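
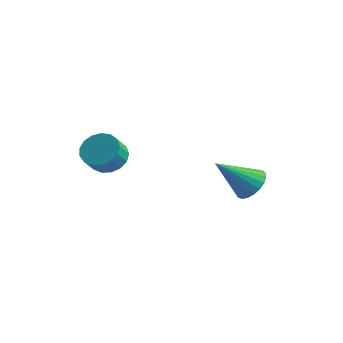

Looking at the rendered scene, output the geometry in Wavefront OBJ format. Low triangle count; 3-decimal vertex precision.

v 0.245 -3.562 2.575
v 1.064 -3.849 2.299
v 1.093 -4.525 3.089
v 0.275 -4.238 3.365
v 1.154 -3.524 2.574
v 1.184 -4.199 3.364
v 1.037 -3.207 2.849
v 1.067 -3.882 3.639
v 0.738 -2.972 3.061
v 0.768 -3.647 3.851
v 0.326 -2.872 3.162
v 0.356 -3.547 3.952
v -0.104 -2.93 3.129
v -0.074 -3.606 3.919
v -0.454 -3.133 2.968
v -0.425 -3.809 3.758
v -0.644 -3.435 2.718
v -0.615 -4.11 3.508
v -0.631 -3.765 2.434
v -0.601 -4.441 3.224
v -0.416 -4.049 2.183
v -0.387 -4.725 2.973
v -0.05 -4.222 2.022
v -0.021 -4.897 2.812
v 0.383 -4.243 1.987
v 0.413 -4.919 2.778
v 0.785 -4.109 2.087
v 0.815 -4.784 2.878
v 4.15 1.421 -0.238
v 4.582 1.868 0.427
v 3.03 0.279 1.258
v 4.279 2.088 0.368
v 3.955 2.192 0.204
v 3.664 2.163 -0.036
v 3.457 2.006 -0.311
v 3.37 1.747 -0.573
v 3.418 1.432 -0.778
v 3.592 1.116 -0.889
v 3.864 0.852 -0.887
v 4.184 0.686 -0.773
v 4.499 0.647 -0.567
v 4.753 0.743 -0.304
v 4.904 0.955 -0.029
v 4.924 1.248 0.21
v 4.81 1.571 0.371
f 2 1 5
f 2 5 3
f 3 5 6
f 3 6 4
f 5 1 7
f 5 7 6
f 6 7 8
f 6 8 4
f 7 1 9
f 7 9 8
f 8 9 10
f 8 10 4
f 9 1 11
f 9 11 10
f 10 11 12
f 10 12 4
f 11 1 13
f 11 13 12
f 12 13 14
f 12 14 4
f 13 1 15
f 13 15 14
f 14 15 16
f 14 16 4
f 15 1 17
f 15 17 16
f 16 17 18
f 16 18 4
f 17 1 19
f 17 19 18
f 18 19 20
f 18 20 4
f 19 1 21
f 19 21 20
f 20 21 22
f 20 22 4
f 21 1 23
f 21 23 22
f 22 23 24
f 22 24 4
f 23 1 25
f 23 25 24
f 24 25 26
f 24 26 4
f 25 1 27
f 25 27 26
f 26 27 28
f 26 28 4
f 27 1 2
f 27 2 28
f 28 2 3
f 28 3 4
f 30 29 32
f 30 32 31
f 32 29 33
f 32 33 31
f 33 29 34
f 33 34 31
f 34 29 35
f 34 35 31
f 35 29 36
f 35 36 31
f 36 29 37
f 36 37 31
f 37 29 38
f 37 38 31
f 38 29 39
f 38 39 31
f 39 29 40
f 39 40 31
f 40 29 41
f 40 41 31
f 41 29 42
f 41 42 31
f 42 29 43
f 42 43 31
f 43 29 44
f 43 44 31
f 44 29 45
f 44 45 31
f 45 29 30
f 45 30 31



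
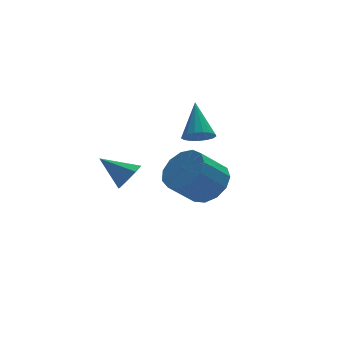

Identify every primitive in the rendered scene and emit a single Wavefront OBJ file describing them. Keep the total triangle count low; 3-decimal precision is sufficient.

v 2.008 0.703 2.098
v 2.486 1.032 1.688
v 2.312 1.937 3.442
v 2.193 1.187 1.612
v 1.858 1.231 1.647
v 1.557 1.154 1.786
v 1.36 0.974 1.996
v 1.311 0.731 2.229
v 1.422 0.483 2.432
v 1.667 0.284 2.559
v 1.991 0.182 2.58
v 2.318 0.199 2.491
v 2.574 0.331 2.311
v 2.701 0.549 2.083
v 2.669 0.802 1.858
v 1.164 -2.623 1.223
v 1.746 -2.123 1.925
v 0.618 -2.317 2.999
v 0.036 -2.817 2.297
v 1.422 -1.714 1.658
v 0.293 -1.908 2.732
v 1.016 -1.594 1.253
v -0.113 -1.788 2.327
v 0.657 -1.8 0.839
v -0.472 -1.995 1.913
v 0.459 -2.268 0.546
v -0.67 -2.463 1.62
v 0.485 -2.848 0.468
v -0.643 -3.043 1.542
v 0.727 -3.357 0.63
v -0.402 -3.551 1.704
v 1.108 -3.633 0.981
v -0.021 -3.827 2.055
v 1.506 -3.587 1.408
v 0.378 -3.782 2.482
v 1.796 -3.236 1.776
v 0.668 -3.431 2.85
v 1.886 -2.69 1.969
v 0.757 -2.884 3.043
v -0.482 1.961 -0.383
v -0.023 1.875 0.229
v -1.518 2.739 0.503
v 0.092 2.37 -0.071
v -0.13 2.625 -0.554
v -0.558 2.491 -0.937
v -0.941 2.047 -0.995
v -1.055 1.553 -0.695
v -0.833 1.298 -0.213
v -0.406 1.431 0.17
f 2 1 4
f 2 4 3
f 4 1 5
f 4 5 3
f 5 1 6
f 5 6 3
f 6 1 7
f 6 7 3
f 7 1 8
f 7 8 3
f 8 1 9
f 8 9 3
f 9 1 10
f 9 10 3
f 10 1 11
f 10 11 3
f 11 1 12
f 11 12 3
f 12 1 13
f 12 13 3
f 13 1 14
f 13 14 3
f 14 1 15
f 14 15 3
f 15 1 2
f 15 2 3
f 17 16 20
f 17 20 18
f 18 20 21
f 18 21 19
f 20 16 22
f 20 22 21
f 21 22 23
f 21 23 19
f 22 16 24
f 22 24 23
f 23 24 25
f 23 25 19
f 24 16 26
f 24 26 25
f 25 26 27
f 25 27 19
f 26 16 28
f 26 28 27
f 27 28 29
f 27 29 19
f 28 16 30
f 28 30 29
f 29 30 31
f 29 31 19
f 30 16 32
f 30 32 31
f 31 32 33
f 31 33 19
f 32 16 34
f 32 34 33
f 33 34 35
f 33 35 19
f 34 16 36
f 34 36 35
f 35 36 37
f 35 37 19
f 36 16 38
f 36 38 37
f 37 38 39
f 37 39 19
f 38 16 17
f 38 17 39
f 39 17 18
f 39 18 19
f 41 40 43
f 41 43 42
f 43 40 44
f 43 44 42
f 44 40 45
f 44 45 42
f 45 40 46
f 45 46 42
f 46 40 47
f 46 47 42
f 47 40 48
f 47 48 42
f 48 40 49
f 48 49 42
f 49 40 41
f 49 41 42



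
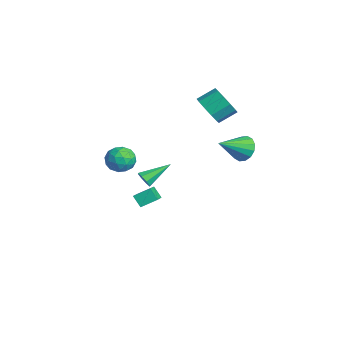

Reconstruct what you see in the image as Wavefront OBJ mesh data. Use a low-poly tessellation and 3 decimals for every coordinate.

v 2.95 -2.807 3.24
v 3.756 -3.251 3.414
v 2.364 -4.089 2.686
v 3.17 -4.533 2.86
v 2.629 -4.25 3.57
v 2.991 -3.458 3.911
v 3.129 -3.882 2.189
v 3.491 -3.09 2.53
v 3.866 -3.915 2.764
v 3.557 -4.142 3.618
v 2.563 -3.198 2.482
v 2.254 -3.425 3.336
v 3.404 -2.916 3.375
v 2.716 -4.424 2.725
v 2.398 -4.257 3.142
v 2.871 -4.518 3.244
v 2.955 -3.038 3.668
v 3.428 -3.299 3.77
v 2.766 -3.886 3.862
v 2.692 -4.041 2.33
v 3.165 -4.302 2.432
v 3.249 -2.822 2.856
v 3.722 -3.083 2.958
v 3.354 -3.454 2.238
v 3.943 -3.568 3.096
v 3.599 -4.321 2.77
v 3.575 -3.939 2.376
v 3.787 -3.473 2.576
v 3.761 -3.701 3.597
v 3.417 -4.455 3.272
v 3.099 -4.288 3.689
v 3.312 -3.823 3.89
v 3.826 -4.092 3.215
v 2.703 -2.885 2.828
v 2.359 -3.639 2.503
v 2.808 -3.517 2.21
v 3.021 -3.052 2.411
v 2.521 -3.019 3.33
v 2.177 -3.772 3.004
v 2.333 -3.867 3.524
v 2.545 -3.401 3.724
v 2.294 -3.248 2.885
v -0.025 4.563 0.817
v 0.524 5.068 1.406
v 0.465 2.857 1.823
v 0.08 5.065 1.617
v -0.392 4.927 1.614
v -0.766 4.692 1.398
v -0.941 4.423 1.026
v -0.871 4.191 0.598
v -0.574 4.058 0.229
v -0.13 4.061 0.017
v 0.342 4.199 0.02
v 0.716 4.434 0.237
v 0.891 4.703 0.609
v 0.821 4.935 1.037
v -1.613 2.885 3.42
v -1.055 3.386 2.629
v -1.049 4.516 3.349
v -1.607 4.015 4.14
v -1.712 3.469 2.505
v -1.706 4.599 3.225
v -2.331 3.329 2.73
v -2.325 4.459 3.451
v -2.676 3.019 3.219
v -2.67 4.149 3.939
v -2.615 2.658 3.785
v -2.609 3.788 4.505
v -2.171 2.384 4.211
v -2.165 3.514 4.931
v -1.514 2.301 4.335
v -1.508 3.431 5.055
v -0.895 2.441 4.109
v -0.889 3.571 4.83
v -0.55 2.751 3.621
v -0.544 3.881 4.341
v -0.611 3.112 3.055
v -0.605 4.242 3.775
v -2.661 -1.139 -3.585
v -2.507 -0.142 -3.033
v -2.14 -0.835 -4.28
v -1.987 0.163 -3.728
v -1.253 -1.783 -2.812
v -1.1 -0.785 -2.26
v -0.733 -1.478 -3.507
v -0.579 -0.481 -2.955
v 2.731 -2.249 0.966
v 3.015 -2.458 1.452
v 2.489 -0.611 1.814
v 3.301 -2.261 1.152
v 3.254 -2.057 0.744
v 2.9 -1.965 0.466
v 2.448 -2.04 0.481
v 2.161 -2.237 0.78
v 2.208 -2.441 1.189
v 2.562 -2.533 1.467
f 1 38 17
f 38 12 41
f 17 41 6
f 38 41 17
f 1 17 13
f 17 6 18
f 13 18 2
f 17 18 13
f 1 13 22
f 13 2 23
f 22 23 8
f 13 23 22
f 1 22 34
f 22 8 37
f 34 37 11
f 22 37 34
f 1 34 38
f 34 11 42
f 38 42 12
f 34 42 38
f 2 18 29
f 18 6 32
f 29 32 10
f 18 32 29
f 6 41 19
f 41 12 40
f 19 40 5
f 41 40 19
f 12 42 39
f 42 11 35
f 39 35 3
f 42 35 39
f 11 37 36
f 37 8 24
f 36 24 7
f 37 24 36
f 8 23 28
f 23 2 25
f 28 25 9
f 23 25 28
f 4 30 16
f 30 10 31
f 16 31 5
f 30 31 16
f 4 16 14
f 16 5 15
f 14 15 3
f 16 15 14
f 4 14 21
f 14 3 20
f 21 20 7
f 14 20 21
f 4 21 26
f 21 7 27
f 26 27 9
f 21 27 26
f 4 26 30
f 26 9 33
f 30 33 10
f 26 33 30
f 5 31 19
f 31 10 32
f 19 32 6
f 31 32 19
f 3 15 39
f 15 5 40
f 39 40 12
f 15 40 39
f 7 20 36
f 20 3 35
f 36 35 11
f 20 35 36
f 9 27 28
f 27 7 24
f 28 24 8
f 27 24 28
f 10 33 29
f 33 9 25
f 29 25 2
f 33 25 29
f 44 43 46
f 44 46 45
f 46 43 47
f 46 47 45
f 47 43 48
f 47 48 45
f 48 43 49
f 48 49 45
f 49 43 50
f 49 50 45
f 50 43 51
f 50 51 45
f 51 43 52
f 51 52 45
f 52 43 53
f 52 53 45
f 53 43 54
f 53 54 45
f 54 43 55
f 54 55 45
f 55 43 56
f 55 56 45
f 56 43 44
f 56 44 45
f 58 57 61
f 58 61 59
f 59 61 62
f 59 62 60
f 61 57 63
f 61 63 62
f 62 63 64
f 62 64 60
f 63 57 65
f 63 65 64
f 64 65 66
f 64 66 60
f 65 57 67
f 65 67 66
f 66 67 68
f 66 68 60
f 67 57 69
f 67 69 68
f 68 69 70
f 68 70 60
f 69 57 71
f 69 71 70
f 70 71 72
f 70 72 60
f 71 57 73
f 71 73 72
f 72 73 74
f 72 74 60
f 73 57 75
f 73 75 74
f 74 75 76
f 74 76 60
f 75 57 77
f 75 77 76
f 76 77 78
f 76 78 60
f 77 57 58
f 77 58 78
f 78 58 59
f 78 59 60
f 80 82 79
f 83 80 79
f 79 82 81
f 81 83 79
f 80 86 82
f 84 80 83
f 84 86 80
f 82 86 81
f 85 83 81
f 81 86 85
f 85 84 83
f 86 84 85
f 88 87 90
f 88 90 89
f 90 87 91
f 90 91 89
f 91 87 92
f 91 92 89
f 92 87 93
f 92 93 89
f 93 87 94
f 93 94 89
f 94 87 95
f 94 95 89
f 95 87 96
f 95 96 89
f 96 87 88
f 96 88 89



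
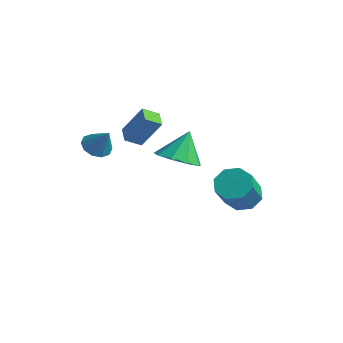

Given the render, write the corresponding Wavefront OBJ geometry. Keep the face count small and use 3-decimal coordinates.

v 1.647 -0.45 -2.699
v 2.413 -0.132 -2.741
v 2.979 -1.313 -1.322
v 2.213 -1.63 -1.281
v 2.041 0.181 -2.331
v 2.608 -0.999 -0.913
v 1.439 0.125 -2.138
v 2.005 -1.055 -0.719
v 0.958 -0.268 -2.273
v 1.525 -1.448 -0.855
v 0.881 -0.767 -2.658
v 1.447 -1.948 -1.239
v 1.252 -1.081 -3.067
v 1.819 -2.261 -1.649
v 1.855 -1.025 -3.261
v 2.421 -2.205 -1.842
v 2.335 -0.632 -3.125
v 2.902 -1.812 -1.707
v -2.738 -1.853 -1.017
v -3.086 -2.487 -0.608
v -3.388 -1.373 -0.826
v -3.735 -2.007 -0.416
v -2.005 -1.393 0.316
v -2.352 -2.027 0.726
v -2.654 -0.913 0.508
v -3.002 -1.547 0.917
v -3.192 -3.931 -0.384
v -2.86 -3.383 -0.639
v -2.488 -3.889 0.624
v -3.192 -3.241 -0.412
v -3.524 -3.363 -0.174
v -3.73 -3.702 -0.017
v -3.73 -4.128 0.001
v -3.525 -4.479 -0.128
v -3.193 -4.62 -0.355
v -2.86 -4.498 -0.593
v -2.655 -4.16 -0.75
v -2.654 -3.733 -0.768
v -1.329 -1.181 -1.562
v -0.332 -0.938 -1.645
v -1.411 -0.399 -0.238
v -0.727 -0.446 -1.959
v -1.403 -0.298 -2.088
v -2.045 -0.563 -1.971
v -2.353 -1.117 -1.662
v -2.181 -1.701 -1.307
v -1.611 -2.042 -1.072
v -0.909 -1.979 -1.065
v -0.404 -1.543 -1.292
f 2 1 5
f 2 5 3
f 3 5 6
f 3 6 4
f 5 1 7
f 5 7 6
f 6 7 8
f 6 8 4
f 7 1 9
f 7 9 8
f 8 9 10
f 8 10 4
f 9 1 11
f 9 11 10
f 10 11 12
f 10 12 4
f 11 1 13
f 11 13 12
f 12 13 14
f 12 14 4
f 13 1 15
f 13 15 14
f 14 15 16
f 14 16 4
f 15 1 17
f 15 17 16
f 16 17 18
f 16 18 4
f 17 1 2
f 17 2 18
f 18 2 3
f 18 3 4
f 20 22 19
f 23 20 19
f 19 22 21
f 21 23 19
f 20 26 22
f 24 20 23
f 24 26 20
f 22 26 21
f 25 23 21
f 21 26 25
f 25 24 23
f 26 24 25
f 28 27 30
f 28 30 29
f 30 27 31
f 30 31 29
f 31 27 32
f 31 32 29
f 32 27 33
f 32 33 29
f 33 27 34
f 33 34 29
f 34 27 35
f 34 35 29
f 35 27 36
f 35 36 29
f 36 27 37
f 36 37 29
f 37 27 38
f 37 38 29
f 38 27 28
f 38 28 29
f 40 39 42
f 40 42 41
f 42 39 43
f 42 43 41
f 43 39 44
f 43 44 41
f 44 39 45
f 44 45 41
f 45 39 46
f 45 46 41
f 46 39 47
f 46 47 41
f 47 39 48
f 47 48 41
f 48 39 49
f 48 49 41
f 49 39 40
f 49 40 41



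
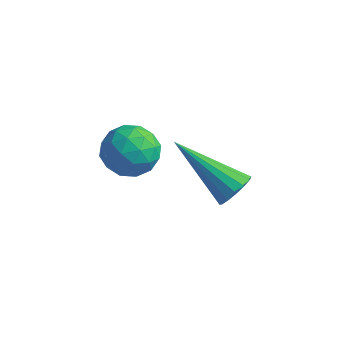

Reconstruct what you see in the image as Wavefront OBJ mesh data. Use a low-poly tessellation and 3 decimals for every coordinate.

v 1.903 -1.27 3.309
v 2.474 -0.851 2.94
v 2.126 -2.269 2.52
v 2.697 -1.85 2.151
v 2.807 -2.099 2.902
v 2.669 -1.481 3.39
v 1.931 -1.639 2.07
v 1.793 -1.021 2.558
v 2.491 -1.079 2.174
v 3.033 -1.363 2.688
v 1.567 -1.757 2.772
v 2.109 -2.041 3.286
v 2.169 -0.972 3.194
v 2.431 -2.148 2.266
v 2.496 -2.294 2.708
v 2.831 -2.048 2.491
v 2.284 -1.343 3.458
v 2.619 -1.097 3.241
v 2.815 -1.831 3.219
v 1.981 -2.023 2.219
v 2.316 -1.777 2.002
v 1.769 -1.072 2.969
v 2.104 -0.826 2.752
v 1.785 -1.289 2.241
v 2.515 -0.86 2.526
v 2.646 -1.448 2.063
v 2.195 -1.323 2.015
v 2.114 -0.96 2.302
v 2.833 -1.027 2.828
v 2.964 -1.615 2.365
v 3.029 -1.761 2.806
v 2.948 -1.398 3.093
v 2.843 -1.161 2.378
v 1.636 -1.505 3.095
v 1.767 -2.093 2.632
v 1.652 -1.722 2.367
v 1.571 -1.359 2.654
v 1.954 -1.672 3.397
v 2.085 -2.26 2.934
v 2.486 -2.16 3.158
v 2.405 -1.797 3.445
v 1.757 -1.959 3.082
v 3.58 1.15 -0.241
v 3.917 1.04 0.231
v 1.8 0.93 0.981
v 3.879 1.343 0.229
v 3.761 1.594 0.102
v 3.594 1.726 -0.117
v 3.423 1.704 -0.369
v 3.295 1.533 -0.587
v 3.243 1.259 -0.713
v 3.281 0.956 -0.711
v 3.399 0.705 -0.584
v 3.566 0.573 -0.365
v 3.736 0.596 -0.113
v 3.865 0.766 0.105
f 1 38 17
f 38 12 41
f 17 41 6
f 38 41 17
f 1 17 13
f 17 6 18
f 13 18 2
f 17 18 13
f 1 13 22
f 13 2 23
f 22 23 8
f 13 23 22
f 1 22 34
f 22 8 37
f 34 37 11
f 22 37 34
f 1 34 38
f 34 11 42
f 38 42 12
f 34 42 38
f 2 18 29
f 18 6 32
f 29 32 10
f 18 32 29
f 6 41 19
f 41 12 40
f 19 40 5
f 41 40 19
f 12 42 39
f 42 11 35
f 39 35 3
f 42 35 39
f 11 37 36
f 37 8 24
f 36 24 7
f 37 24 36
f 8 23 28
f 23 2 25
f 28 25 9
f 23 25 28
f 4 30 16
f 30 10 31
f 16 31 5
f 30 31 16
f 4 16 14
f 16 5 15
f 14 15 3
f 16 15 14
f 4 14 21
f 14 3 20
f 21 20 7
f 14 20 21
f 4 21 26
f 21 7 27
f 26 27 9
f 21 27 26
f 4 26 30
f 26 9 33
f 30 33 10
f 26 33 30
f 5 31 19
f 31 10 32
f 19 32 6
f 31 32 19
f 3 15 39
f 15 5 40
f 39 40 12
f 15 40 39
f 7 20 36
f 20 3 35
f 36 35 11
f 20 35 36
f 9 27 28
f 27 7 24
f 28 24 8
f 27 24 28
f 10 33 29
f 33 9 25
f 29 25 2
f 33 25 29
f 44 43 46
f 44 46 45
f 46 43 47
f 46 47 45
f 47 43 48
f 47 48 45
f 48 43 49
f 48 49 45
f 49 43 50
f 49 50 45
f 50 43 51
f 50 51 45
f 51 43 52
f 51 52 45
f 52 43 53
f 52 53 45
f 53 43 54
f 53 54 45
f 54 43 55
f 54 55 45
f 55 43 56
f 55 56 45
f 56 43 44
f 56 44 45



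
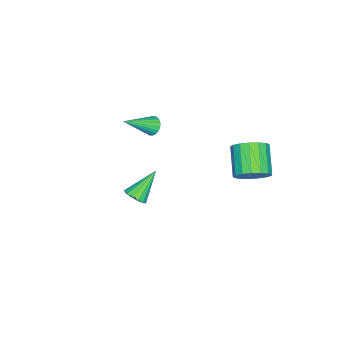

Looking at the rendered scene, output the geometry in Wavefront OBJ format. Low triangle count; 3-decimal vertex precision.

v -2.327 4.217 1.012
v -1.784 4.389 1.785
v -3.029 3.674 2.82
v -3.573 3.503 2.048
v -2.038 4.77 1.742
v -3.283 4.055 2.777
v -2.358 5.024 1.532
v -3.603 4.309 2.568
v -2.671 5.093 1.203
v -3.916 4.378 2.239
v -2.906 4.962 0.831
v -4.151 4.247 1.866
v -3.008 4.66 0.5
v -4.253 3.945 1.535
v -2.954 4.257 0.286
v -4.199 3.542 1.321
v -2.757 3.845 0.239
v -4.002 3.13 1.274
v -2.461 3.518 0.369
v -3.706 2.803 1.404
v -2.135 3.351 0.646
v -3.38 2.636 1.681
v -1.853 3.383 1.008
v -3.098 2.668 2.043
v -1.679 3.606 1.37
v -2.924 2.891 2.405
v -1.654 3.969 1.65
v -2.9 3.254 2.686
v -3.916 -1.995 1.115
v -3.515 -1.585 0.975
v -2.564 -2.945 2.205
v -3.614 -1.492 1.179
v -3.765 -1.486 1.372
v -3.943 -1.567 1.52
v -4.115 -1.723 1.599
v -4.254 -1.925 1.594
v -4.333 -2.14 1.506
v -4.341 -2.33 1.35
v -4.275 -2.461 1.154
v -4.147 -2.512 0.951
v -3.98 -2.474 0.776
v -3.801 -2.352 0.66
v -3.642 -2.169 0.622
v -3.53 -1.956 0.67
v -3.485 -1.749 0.795
v 3.211 0.696 2.783
v 3.688 0.766 3.173
v 2.109 1.224 4.037
v 3.658 1.05 3.027
v 3.508 1.239 2.816
v 3.278 1.283 2.596
v 3.031 1.17 2.426
v 2.831 0.93 2.352
v 2.733 0.627 2.393
v 2.763 0.343 2.539
v 2.913 0.153 2.75
v 3.143 0.109 2.97
v 3.39 0.222 3.14
v 3.59 0.463 3.214
f 2 1 5
f 2 5 3
f 3 5 6
f 3 6 4
f 5 1 7
f 5 7 6
f 6 7 8
f 6 8 4
f 7 1 9
f 7 9 8
f 8 9 10
f 8 10 4
f 9 1 11
f 9 11 10
f 10 11 12
f 10 12 4
f 11 1 13
f 11 13 12
f 12 13 14
f 12 14 4
f 13 1 15
f 13 15 14
f 14 15 16
f 14 16 4
f 15 1 17
f 15 17 16
f 16 17 18
f 16 18 4
f 17 1 19
f 17 19 18
f 18 19 20
f 18 20 4
f 19 1 21
f 19 21 20
f 20 21 22
f 20 22 4
f 21 1 23
f 21 23 22
f 22 23 24
f 22 24 4
f 23 1 25
f 23 25 24
f 24 25 26
f 24 26 4
f 25 1 27
f 25 27 26
f 26 27 28
f 26 28 4
f 27 1 2
f 27 2 28
f 28 2 3
f 28 3 4
f 30 29 32
f 30 32 31
f 32 29 33
f 32 33 31
f 33 29 34
f 33 34 31
f 34 29 35
f 34 35 31
f 35 29 36
f 35 36 31
f 36 29 37
f 36 37 31
f 37 29 38
f 37 38 31
f 38 29 39
f 38 39 31
f 39 29 40
f 39 40 31
f 40 29 41
f 40 41 31
f 41 29 42
f 41 42 31
f 42 29 43
f 42 43 31
f 43 29 44
f 43 44 31
f 44 29 45
f 44 45 31
f 45 29 30
f 45 30 31
f 47 46 49
f 47 49 48
f 49 46 50
f 49 50 48
f 50 46 51
f 50 51 48
f 51 46 52
f 51 52 48
f 52 46 53
f 52 53 48
f 53 46 54
f 53 54 48
f 54 46 55
f 54 55 48
f 55 46 56
f 55 56 48
f 56 46 57
f 56 57 48
f 57 46 58
f 57 58 48
f 58 46 59
f 58 59 48
f 59 46 47
f 59 47 48



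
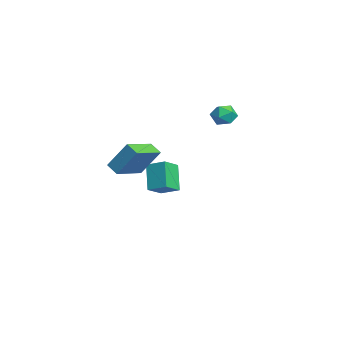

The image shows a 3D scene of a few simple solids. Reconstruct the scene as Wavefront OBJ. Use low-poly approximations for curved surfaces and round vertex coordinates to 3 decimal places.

v -2.376 -2.064 -3.542
v -3.461 -1.943 -2.061
v -3.123 -1.184 -4.161
v -4.208 -1.063 -2.68
v -1.672 -1.157 -3.1
v -2.757 -1.036 -1.619
v -2.419 -0.277 -3.719
v -3.504 -0.156 -2.238
v -3.766 2.871 2.002
v -3.483 3.212 1.3
v -3.637 1.648 1.46
v -3.354 1.989 0.758
v -2.892 2.015 1.448
v -2.972 2.771 1.782
v -4.148 2.089 0.978
v -4.228 2.845 1.312
v -3.719 2.729 0.666
v -2.943 2.683 0.957
v -4.177 2.177 1.803
v -3.401 2.131 2.094
v 2.32 -3.733 0.266
v 2.761 -2.786 1.805
v 2.934 -3.341 -0.151
v 3.376 -2.394 1.387
v 3.604 -5.186 0.793
v 4.046 -4.239 2.331
v 4.219 -4.794 0.375
v 4.66 -3.847 1.914
f 2 4 1
f 5 2 1
f 1 4 3
f 3 5 1
f 2 8 4
f 6 2 5
f 6 8 2
f 4 8 3
f 7 5 3
f 3 8 7
f 7 6 5
f 8 6 7
f 9 20 14
f 9 14 10
f 9 10 16
f 9 16 19
f 9 19 20
f 10 14 18
f 14 20 13
f 20 19 11
f 19 16 15
f 16 10 17
f 12 18 13
f 12 13 11
f 12 11 15
f 12 15 17
f 12 17 18
f 13 18 14
f 11 13 20
f 15 11 19
f 17 15 16
f 18 17 10
f 22 24 21
f 25 22 21
f 21 24 23
f 23 25 21
f 22 28 24
f 26 22 25
f 26 28 22
f 24 28 23
f 27 25 23
f 23 28 27
f 27 26 25
f 28 26 27



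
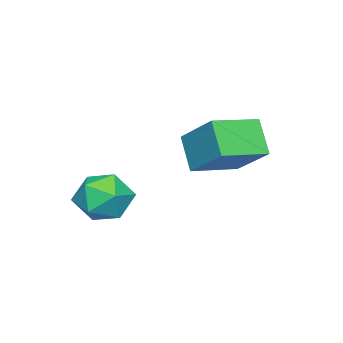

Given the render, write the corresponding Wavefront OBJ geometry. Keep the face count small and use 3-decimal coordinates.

v -1.658 -1.151 -0.992
v -0.98 0.332 0.218
v -3.203 -0.226 -1.258
v -2.525 1.256 -0.048
v -1.035 -0.456 -2.192
v -0.357 1.026 -0.982
v -2.58 0.468 -2.458
v -1.902 1.951 -1.248
v 1.527 -1.746 -2.628
v 1.986 -2.481 -3.312
v -0.046 -2.579 -2.788
v 0.413 -3.314 -3.472
v 0.689 -3.307 -2.403
v 1.661 -2.793 -2.304
v 0.279 -2.267 -3.796
v 1.251 -1.753 -3.697
v 1.215 -2.803 -4.034
v 1.468 -3.446 -3.173
v 0.472 -1.614 -2.927
v 0.725 -2.257 -2.066
f 2 4 1
f 5 2 1
f 1 4 3
f 3 5 1
f 2 8 4
f 6 2 5
f 6 8 2
f 4 8 3
f 7 5 3
f 3 8 7
f 7 6 5
f 8 6 7
f 9 20 14
f 9 14 10
f 9 10 16
f 9 16 19
f 9 19 20
f 10 14 18
f 14 20 13
f 20 19 11
f 19 16 15
f 16 10 17
f 12 18 13
f 12 13 11
f 12 11 15
f 12 15 17
f 12 17 18
f 13 18 14
f 11 13 20
f 15 11 19
f 17 15 16
f 18 17 10



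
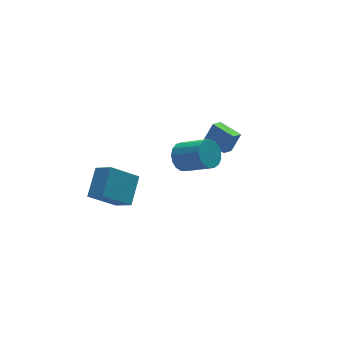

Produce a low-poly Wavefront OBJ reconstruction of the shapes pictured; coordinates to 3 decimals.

v -2.973 -1.459 -4.711
v -4.534 -1.21 -3.454
v -3.446 -0.398 -5.509
v -5.007 -0.148 -4.252
v -1.933 -0.212 -3.668
v -3.494 0.038 -2.411
v -2.406 0.85 -4.466
v -3.967 1.099 -3.209
v 2.809 -1.097 -2.691
v 3.432 -1.012 -1.542
v 2.189 0.237 -2.453
v 2.812 0.322 -1.304
v 3.468 -0.722 -3.076
v 4.091 -0.637 -1.927
v 2.848 0.612 -2.838
v 3.471 0.697 -1.689
v -0.524 -2.816 -0.209
v 0.105 -2.862 -0.879
v 1.093 -4.17 0.14
v 0.464 -4.124 0.809
v 0.256 -2.543 -0.615
v 1.243 -3.851 0.404
v 0.227 -2.287 -0.258
v 1.215 -3.595 0.761
v 0.027 -2.152 0.11
v 1.014 -3.46 1.129
v -0.3 -2.169 0.405
v 0.688 -3.477 1.424
v -0.678 -2.334 0.559
v 0.31 -3.642 1.578
v -1.02 -2.61 0.537
v -0.033 -3.918 1.556
v -1.249 -2.933 0.344
v -0.262 -4.241 1.363
v -1.312 -3.229 0.025
v -0.324 -4.537 1.043
v -1.194 -3.43 -0.349
v -0.206 -4.739 0.67
v -0.923 -3.491 -0.69
v 0.065 -4.8 0.328
v -0.56 -3.397 -0.921
v 0.428 -4.706 0.097
v -0.189 -3.17 -0.989
v 0.799 -4.479 0.029
f 2 4 1
f 5 2 1
f 1 4 3
f 3 5 1
f 2 8 4
f 6 2 5
f 6 8 2
f 4 8 3
f 7 5 3
f 3 8 7
f 7 6 5
f 8 6 7
f 10 12 9
f 13 10 9
f 9 12 11
f 11 13 9
f 10 16 12
f 14 10 13
f 14 16 10
f 12 16 11
f 15 13 11
f 11 16 15
f 15 14 13
f 16 14 15
f 18 17 21
f 18 21 19
f 19 21 22
f 19 22 20
f 21 17 23
f 21 23 22
f 22 23 24
f 22 24 20
f 23 17 25
f 23 25 24
f 24 25 26
f 24 26 20
f 25 17 27
f 25 27 26
f 26 27 28
f 26 28 20
f 27 17 29
f 27 29 28
f 28 29 30
f 28 30 20
f 29 17 31
f 29 31 30
f 30 31 32
f 30 32 20
f 31 17 33
f 31 33 32
f 32 33 34
f 32 34 20
f 33 17 35
f 33 35 34
f 34 35 36
f 34 36 20
f 35 17 37
f 35 37 36
f 36 37 38
f 36 38 20
f 37 17 39
f 37 39 38
f 38 39 40
f 38 40 20
f 39 17 41
f 39 41 40
f 40 41 42
f 40 42 20
f 41 17 43
f 41 43 42
f 42 43 44
f 42 44 20
f 43 17 18
f 43 18 44
f 44 18 19
f 44 19 20



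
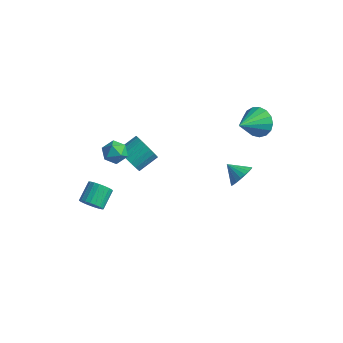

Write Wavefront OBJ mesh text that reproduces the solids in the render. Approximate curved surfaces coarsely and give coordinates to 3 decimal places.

v -1.798 -1.451 2.723
v -1.428 -1.733 3.386
v -2.172 -2.667 2.414
v -1.802 -2.949 3.077
v -2.467 -2.494 3.147
v -2.236 -1.742 3.339
v -1.364 -2.658 2.461
v -1.133 -1.906 2.653
v -1.16 -2.479 3.224
v -1.842 -2.377 3.648
v -1.758 -2.023 2.152
v -2.44 -1.921 2.576
v 4.306 1.222 1.353
v 4.723 0.973 2.026
v 3.334 1.198 1.947
v 4.734 1.316 2.058
v 4.672 1.643 1.968
v 4.546 1.898 1.771
v 4.378 2.035 1.502
v 4.198 2.032 1.208
v 4.037 1.888 0.938
v 3.923 1.629 0.74
v 3.874 1.3 0.649
v 3.901 0.957 0.679
v 3.998 0.66 0.825
v 4.147 0.46 1.063
v 4.325 0.392 1.351
v 4.499 0.467 1.639
v 4.64 0.672 1.878
v -1.755 -1.035 1.155
v -0.959 -1.102 0.679
v -0.49 0.009 1.308
v -1.285 0.075 1.785
v -1.173 -0.879 0.446
v -0.704 0.231 1.075
v -1.488 -0.684 0.337
v -1.019 0.427 0.966
v -1.85 -0.549 0.368
v -1.381 0.561 0.997
v -2.194 -0.499 0.536
v -1.725 0.612 1.165
v -2.463 -0.541 0.811
v -1.994 0.57 1.44
v -2.609 -0.669 1.146
v -2.14 0.442 1.775
v -2.608 -0.86 1.482
v -2.139 0.251 2.111
v -2.458 -1.081 1.762
v -1.989 0.029 2.391
v -2.188 -1.295 1.937
v -1.719 -0.184 2.566
v -1.842 -1.463 1.976
v -1.373 -0.353 2.606
v -1.481 -1.558 1.874
v -1.012 -0.447 2.504
v -1.168 -1.562 1.648
v -0.698 -0.451 2.277
v -0.955 -1.475 1.337
v -0.486 -0.365 1.966
v -0.882 -1.312 0.994
v -0.413 -0.202 1.623
v -3.824 -1.934 -3.684
v -3.588 -1.532 -4.297
v -3.761 -0.383 -3.609
v -3.996 -0.786 -2.996
v -3.904 -1.55 -4.346
v -4.077 -0.401 -3.658
v -4.206 -1.634 -4.281
v -4.379 -0.485 -3.593
v -4.441 -1.77 -4.113
v -4.614 -0.622 -3.425
v -4.571 -1.935 -3.871
v -4.743 -0.786 -3.183
v -4.57 -2.099 -3.596
v -4.743 -0.951 -2.908
v -4.441 -2.235 -3.337
v -4.614 -1.087 -2.649
v -4.205 -2.319 -3.137
v -4.378 -1.171 -2.449
v -3.903 -2.337 -3.032
v -4.076 -1.188 -2.344
v -3.587 -2.284 -3.04
v -3.76 -1.136 -2.352
v -3.312 -2.172 -3.159
v -3.485 -1.023 -2.471
v -3.126 -2.018 -3.369
v -3.299 -0.869 -2.681
v -3.06 -1.85 -3.634
v -3.233 -0.701 -2.945
v -3.126 -1.696 -3.907
v -3.299 -0.547 -3.218
v -3.313 -1.583 -4.141
v -3.486 -0.435 -3.453
v 3.118 4.628 2.845
v 3.561 4.144 2.077
v 2.922 2.972 3.775
v 3.929 4.263 2.366
v 4.112 4.466 2.765
v 4.067 4.706 3.182
v 3.804 4.928 3.522
v 3.385 5.081 3.707
v 2.904 5.131 3.694
v 2.472 5.065 3.487
v 2.189 4.9 3.132
v 2.118 4.672 2.712
v 2.276 4.434 2.322
v 2.627 4.24 2.052
v 3.091 4.136 1.963
f 1 12 6
f 1 6 2
f 1 2 8
f 1 8 11
f 1 11 12
f 2 6 10
f 6 12 5
f 12 11 3
f 11 8 7
f 8 2 9
f 4 10 5
f 4 5 3
f 4 3 7
f 4 7 9
f 4 9 10
f 5 10 6
f 3 5 12
f 7 3 11
f 9 7 8
f 10 9 2
f 14 13 16
f 14 16 15
f 16 13 17
f 16 17 15
f 17 13 18
f 17 18 15
f 18 13 19
f 18 19 15
f 19 13 20
f 19 20 15
f 20 13 21
f 20 21 15
f 21 13 22
f 21 22 15
f 22 13 23
f 22 23 15
f 23 13 24
f 23 24 15
f 24 13 25
f 24 25 15
f 25 13 26
f 25 26 15
f 26 13 27
f 26 27 15
f 27 13 28
f 27 28 15
f 28 13 29
f 28 29 15
f 29 13 14
f 29 14 15
f 31 30 34
f 31 34 32
f 32 34 35
f 32 35 33
f 34 30 36
f 34 36 35
f 35 36 37
f 35 37 33
f 36 30 38
f 36 38 37
f 37 38 39
f 37 39 33
f 38 30 40
f 38 40 39
f 39 40 41
f 39 41 33
f 40 30 42
f 40 42 41
f 41 42 43
f 41 43 33
f 42 30 44
f 42 44 43
f 43 44 45
f 43 45 33
f 44 30 46
f 44 46 45
f 45 46 47
f 45 47 33
f 46 30 48
f 46 48 47
f 47 48 49
f 47 49 33
f 48 30 50
f 48 50 49
f 49 50 51
f 49 51 33
f 50 30 52
f 50 52 51
f 51 52 53
f 51 53 33
f 52 30 54
f 52 54 53
f 53 54 55
f 53 55 33
f 54 30 56
f 54 56 55
f 55 56 57
f 55 57 33
f 56 30 58
f 56 58 57
f 57 58 59
f 57 59 33
f 58 30 60
f 58 60 59
f 59 60 61
f 59 61 33
f 60 30 31
f 60 31 61
f 61 31 32
f 61 32 33
f 63 62 66
f 63 66 64
f 64 66 67
f 64 67 65
f 66 62 68
f 66 68 67
f 67 68 69
f 67 69 65
f 68 62 70
f 68 70 69
f 69 70 71
f 69 71 65
f 70 62 72
f 70 72 71
f 71 72 73
f 71 73 65
f 72 62 74
f 72 74 73
f 73 74 75
f 73 75 65
f 74 62 76
f 74 76 75
f 75 76 77
f 75 77 65
f 76 62 78
f 76 78 77
f 77 78 79
f 77 79 65
f 78 62 80
f 78 80 79
f 79 80 81
f 79 81 65
f 80 62 82
f 80 82 81
f 81 82 83
f 81 83 65
f 82 62 84
f 82 84 83
f 83 84 85
f 83 85 65
f 84 62 86
f 84 86 85
f 85 86 87
f 85 87 65
f 86 62 88
f 86 88 87
f 87 88 89
f 87 89 65
f 88 62 90
f 88 90 89
f 89 90 91
f 89 91 65
f 90 62 92
f 90 92 91
f 91 92 93
f 91 93 65
f 92 62 63
f 92 63 93
f 93 63 64
f 93 64 65
f 95 94 97
f 95 97 96
f 97 94 98
f 97 98 96
f 98 94 99
f 98 99 96
f 99 94 100
f 99 100 96
f 100 94 101
f 100 101 96
f 101 94 102
f 101 102 96
f 102 94 103
f 102 103 96
f 103 94 104
f 103 104 96
f 104 94 105
f 104 105 96
f 105 94 106
f 105 106 96
f 106 94 107
f 106 107 96
f 107 94 108
f 107 108 96
f 108 94 95
f 108 95 96



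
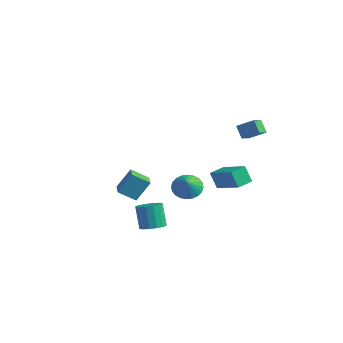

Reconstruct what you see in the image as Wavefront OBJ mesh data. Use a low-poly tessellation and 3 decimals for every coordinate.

v -0.627 1.209 -2.499
v 0.087 1.851 -2.497
v -0.093 0.611 -1.621
v -0.149 2.003 -2.25
v -0.458 2.035 -2.04
v -0.793 1.941 -1.901
v -1.102 1.735 -1.852
v -1.339 1.45 -1.902
v -1.468 1.128 -2.043
v -1.469 0.818 -2.253
v -1.342 0.567 -2.501
v -1.106 0.415 -2.749
v -0.797 0.383 -2.958
v -0.462 0.477 -3.098
v -0.153 0.683 -3.147
v 0.084 0.968 -3.097
v 0.213 1.29 -2.956
v 0.214 1.6 -2.745
v 2.833 1.729 3.706
v 3.715 2.243 4.317
v 2.593 2.59 3.329
v 3.475 3.104 3.94
v 3.425 1.576 2.98
v 4.307 2.09 3.591
v 3.185 2.437 2.603
v 4.067 2.951 3.214
v 3.148 -0.11 -0.568
v 2.656 -0.196 0.49
v 3.182 0.954 -0.466
v 2.69 0.869 0.592
v 4.97 -0.249 0.268
v 4.478 -0.334 1.326
v 5.004 0.816 0.37
v 4.512 0.73 1.428
v 1.108 -3.222 -3.392
v 1.858 -3.125 -3.103
v 1.263 -2.882 -1.638
v 0.512 -2.978 -1.928
v 1.736 -2.741 -3.217
v 1.14 -2.497 -1.752
v 1.445 -2.485 -3.378
v 0.849 -2.242 -1.913
v 1.064 -2.427 -3.543
v 0.468 -2.183 -2.078
v 0.694 -2.582 -3.667
v 0.098 -2.338 -2.202
v 0.436 -2.908 -3.718
v -0.16 -2.664 -2.253
v 0.357 -3.318 -3.682
v -0.238 -3.075 -2.217
v 0.48 -3.703 -3.568
v -0.116 -3.459 -2.103
v 0.771 -3.958 -3.407
v 0.175 -3.715 -1.942
v 1.152 -4.017 -3.242
v 0.556 -3.773 -1.777
v 1.522 -3.862 -3.118
v 0.926 -3.618 -1.653
v 1.78 -3.536 -3.067
v 1.184 -3.292 -1.602
v -4.724 -0.74 -3.375
v -4.363 0.083 -2.051
v -3.944 0.035 -4.069
v -3.583 0.857 -2.745
v -3.757 -1.517 -3.155
v -3.396 -0.695 -1.831
v -2.977 -0.743 -3.849
v -2.616 0.08 -2.525
f 2 1 4
f 2 4 3
f 4 1 5
f 4 5 3
f 5 1 6
f 5 6 3
f 6 1 7
f 6 7 3
f 7 1 8
f 7 8 3
f 8 1 9
f 8 9 3
f 9 1 10
f 9 10 3
f 10 1 11
f 10 11 3
f 11 1 12
f 11 12 3
f 12 1 13
f 12 13 3
f 13 1 14
f 13 14 3
f 14 1 15
f 14 15 3
f 15 1 16
f 15 16 3
f 16 1 17
f 16 17 3
f 17 1 18
f 17 18 3
f 18 1 2
f 18 2 3
f 20 22 19
f 23 20 19
f 19 22 21
f 21 23 19
f 20 26 22
f 24 20 23
f 24 26 20
f 22 26 21
f 25 23 21
f 21 26 25
f 25 24 23
f 26 24 25
f 28 30 27
f 31 28 27
f 27 30 29
f 29 31 27
f 28 34 30
f 32 28 31
f 32 34 28
f 30 34 29
f 33 31 29
f 29 34 33
f 33 32 31
f 34 32 33
f 36 35 39
f 36 39 37
f 37 39 40
f 37 40 38
f 39 35 41
f 39 41 40
f 40 41 42
f 40 42 38
f 41 35 43
f 41 43 42
f 42 43 44
f 42 44 38
f 43 35 45
f 43 45 44
f 44 45 46
f 44 46 38
f 45 35 47
f 45 47 46
f 46 47 48
f 46 48 38
f 47 35 49
f 47 49 48
f 48 49 50
f 48 50 38
f 49 35 51
f 49 51 50
f 50 51 52
f 50 52 38
f 51 35 53
f 51 53 52
f 52 53 54
f 52 54 38
f 53 35 55
f 53 55 54
f 54 55 56
f 54 56 38
f 55 35 57
f 55 57 56
f 56 57 58
f 56 58 38
f 57 35 59
f 57 59 58
f 58 59 60
f 58 60 38
f 59 35 36
f 59 36 60
f 60 36 37
f 60 37 38
f 62 64 61
f 65 62 61
f 61 64 63
f 63 65 61
f 62 68 64
f 66 62 65
f 66 68 62
f 64 68 63
f 67 65 63
f 63 68 67
f 67 66 65
f 68 66 67



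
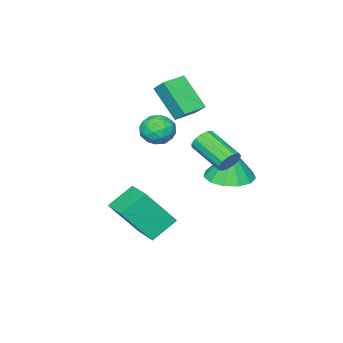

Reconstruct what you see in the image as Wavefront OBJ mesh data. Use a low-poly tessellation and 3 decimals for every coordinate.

v 0.832 0.294 -3.986
v 1.76 -0.44 -2.423
v 1.36 1.57 -3.7
v 2.288 0.835 -2.138
v 1.892 0.025 -4.742
v 2.82 -0.71 -3.18
v 2.42 1.3 -4.457
v 3.348 0.566 -2.894
v -2.427 -1.051 -0.158
v -2.479 -2.291 1.16
v -2.367 -0.449 0.411
v -2.42 -1.689 1.729
v -1.32 -1.131 -0.189
v -1.373 -2.371 1.129
v -1.261 -0.529 0.38
v -1.313 -1.769 1.698
v -0.489 -0.295 -0.171
v 0.132 -0.259 -0.638
v 0.148 -1.041 0.618
v 0.769 -1.005 0.151
v 0.542 -0.375 0.547
v 0.149 0.087 0.059
v 0.131 -1.387 -0.079
v -0.262 -0.925 -0.567
v 0.516 -0.933 -0.581
v 0.769 -0.308 -0.195
v -0.489 -0.992 0.175
v -0.236 -0.367 0.561
v -0.235 -0.211 -0.474
v 0.515 -1.089 0.454
v 0.381 -0.718 0.686
v 0.746 -0.697 0.412
v -0.225 -0.008 -0.064
v 0.14 0.013 -0.338
v 0.382 -0.055 0.358
v 0.14 -1.313 0.318
v 0.505 -1.292 0.044
v -0.466 -0.603 -0.432
v -0.101 -0.582 -0.706
v -0.102 -1.245 -0.378
v 0.356 -0.586 -0.715
v 0.731 -1.025 -0.251
v 0.356 -1.249 -0.387
v 0.124 -0.978 -0.673
v 0.505 -0.219 -0.488
v 0.88 -0.657 -0.024
v 0.747 -0.287 0.209
v 0.515 -0.016 -0.078
v 0.731 -0.615 -0.454
v -0.6 -0.643 0.004
v -0.225 -1.081 0.468
v -0.235 -1.284 0.058
v -0.467 -1.013 -0.229
v -0.451 -0.275 0.231
v -0.076 -0.714 0.695
v 0.156 -0.322 0.653
v -0.076 -0.051 0.367
v -0.451 -0.685 0.434
v -1.535 1.634 -2.399
v -0.638 2.141 -2.387
v -1.585 1.686 -0.861
v -1.054 2.545 -2.414
v -1.622 2.66 -2.436
v -2.163 2.449 -2.447
v -2.504 1.98 -2.442
v -2.538 1.401 -2.424
v -2.253 0.896 -2.398
v -1.74 0.625 -2.372
v -1.162 0.675 -2.355
v -0.703 1.029 -2.352
v -0.507 1.576 -2.364
v 0.375 3.35 -0.173
v 0.555 3.138 -0.648
v 0.464 1.658 -0.021
v 0.285 1.87 0.453
v 0.807 3.195 -0.477
v 0.716 1.715 0.15
v 0.922 3.301 -0.209
v 0.831 1.821 0.417
v 0.863 3.423 0.07
v 0.772 1.943 0.696
v 0.65 3.522 0.272
v 0.559 2.041 0.898
v 0.349 3.566 0.332
v 0.258 2.085 0.959
v 0.057 3.541 0.232
v -0.034 2.061 0.859
v -0.134 3.456 0.004
v -0.225 1.976 0.63
v -0.164 3.338 -0.281
v -0.255 1.857 0.345
v -0.022 3.223 -0.532
v -0.113 1.743 0.095
v 0.246 3.149 -0.668
v 0.155 1.668 -0.042
f 2 4 1
f 5 2 1
f 1 4 3
f 3 5 1
f 2 8 4
f 6 2 5
f 6 8 2
f 4 8 3
f 7 5 3
f 3 8 7
f 7 6 5
f 8 6 7
f 10 12 9
f 13 10 9
f 9 12 11
f 11 13 9
f 10 16 12
f 14 10 13
f 14 16 10
f 12 16 11
f 15 13 11
f 11 16 15
f 15 14 13
f 16 14 15
f 17 54 33
f 54 28 57
f 33 57 22
f 54 57 33
f 17 33 29
f 33 22 34
f 29 34 18
f 33 34 29
f 17 29 38
f 29 18 39
f 38 39 24
f 29 39 38
f 17 38 50
f 38 24 53
f 50 53 27
f 38 53 50
f 17 50 54
f 50 27 58
f 54 58 28
f 50 58 54
f 18 34 45
f 34 22 48
f 45 48 26
f 34 48 45
f 22 57 35
f 57 28 56
f 35 56 21
f 57 56 35
f 28 58 55
f 58 27 51
f 55 51 19
f 58 51 55
f 27 53 52
f 53 24 40
f 52 40 23
f 53 40 52
f 24 39 44
f 39 18 41
f 44 41 25
f 39 41 44
f 20 46 32
f 46 26 47
f 32 47 21
f 46 47 32
f 20 32 30
f 32 21 31
f 30 31 19
f 32 31 30
f 20 30 37
f 30 19 36
f 37 36 23
f 30 36 37
f 20 37 42
f 37 23 43
f 42 43 25
f 37 43 42
f 20 42 46
f 42 25 49
f 46 49 26
f 42 49 46
f 21 47 35
f 47 26 48
f 35 48 22
f 47 48 35
f 19 31 55
f 31 21 56
f 55 56 28
f 31 56 55
f 23 36 52
f 36 19 51
f 52 51 27
f 36 51 52
f 25 43 44
f 43 23 40
f 44 40 24
f 43 40 44
f 26 49 45
f 49 25 41
f 45 41 18
f 49 41 45
f 60 59 62
f 60 62 61
f 62 59 63
f 62 63 61
f 63 59 64
f 63 64 61
f 64 59 65
f 64 65 61
f 65 59 66
f 65 66 61
f 66 59 67
f 66 67 61
f 67 59 68
f 67 68 61
f 68 59 69
f 68 69 61
f 69 59 70
f 69 70 61
f 70 59 71
f 70 71 61
f 71 59 60
f 71 60 61
f 73 72 76
f 73 76 74
f 74 76 77
f 74 77 75
f 76 72 78
f 76 78 77
f 77 78 79
f 77 79 75
f 78 72 80
f 78 80 79
f 79 80 81
f 79 81 75
f 80 72 82
f 80 82 81
f 81 82 83
f 81 83 75
f 82 72 84
f 82 84 83
f 83 84 85
f 83 85 75
f 84 72 86
f 84 86 85
f 85 86 87
f 85 87 75
f 86 72 88
f 86 88 87
f 87 88 89
f 87 89 75
f 88 72 90
f 88 90 89
f 89 90 91
f 89 91 75
f 90 72 92
f 90 92 91
f 91 92 93
f 91 93 75
f 92 72 94
f 92 94 93
f 93 94 95
f 93 95 75
f 94 72 73
f 94 73 95
f 95 73 74
f 95 74 75



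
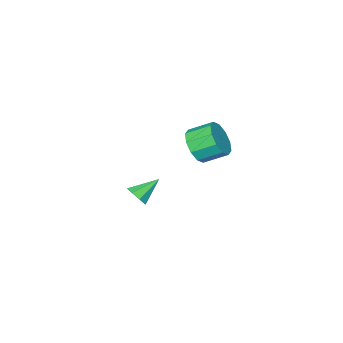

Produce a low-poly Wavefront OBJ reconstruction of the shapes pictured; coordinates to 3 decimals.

v 1.519 -2.752 -3.916
v 1.933 -2.597 -3.36
v 0.261 -2.448 -3.064
v 1.829 -2.162 -3.67
v 1.543 -2.073 -4.123
v 1.243 -2.382 -4.456
v 1.106 -2.907 -4.472
v 1.21 -3.342 -4.162
v 1.496 -3.431 -3.709
v 1.795 -3.122 -3.377
v 1.725 1.697 2.029
v 2.467 1.834 2.7
v 1.718 2.741 3.343
v 0.975 2.603 2.671
v 2.553 2.238 2.232
v 1.804 3.144 2.874
v 2.323 2.434 1.686
v 1.574 3.341 2.328
v 1.864 2.35 1.271
v 1.115 3.256 1.913
v 1.352 2.015 1.145
v 0.603 2.922 1.788
v 0.982 1.559 1.357
v 0.233 2.466 2
v 0.896 1.156 1.826
v 0.147 2.062 2.468
v 1.126 0.959 2.372
v 0.377 1.866 3.014
v 1.585 1.044 2.787
v 0.836 1.95 3.429
v 2.097 1.378 2.912
v 1.348 2.285 3.555
f 2 1 4
f 2 4 3
f 4 1 5
f 4 5 3
f 5 1 6
f 5 6 3
f 6 1 7
f 6 7 3
f 7 1 8
f 7 8 3
f 8 1 9
f 8 9 3
f 9 1 10
f 9 10 3
f 10 1 2
f 10 2 3
f 12 11 15
f 12 15 13
f 13 15 16
f 13 16 14
f 15 11 17
f 15 17 16
f 16 17 18
f 16 18 14
f 17 11 19
f 17 19 18
f 18 19 20
f 18 20 14
f 19 11 21
f 19 21 20
f 20 21 22
f 20 22 14
f 21 11 23
f 21 23 22
f 22 23 24
f 22 24 14
f 23 11 25
f 23 25 24
f 24 25 26
f 24 26 14
f 25 11 27
f 25 27 26
f 26 27 28
f 26 28 14
f 27 11 29
f 27 29 28
f 28 29 30
f 28 30 14
f 29 11 31
f 29 31 30
f 30 31 32
f 30 32 14
f 31 11 12
f 31 12 32
f 32 12 13
f 32 13 14



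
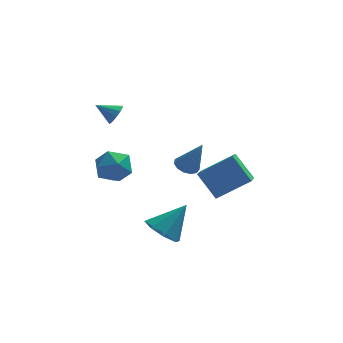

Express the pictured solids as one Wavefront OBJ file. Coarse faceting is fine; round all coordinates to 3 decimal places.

v -4.132 -2.911 0.635
v -3.469 -2.697 -0.181
v -3.091 -4.203 1.141
v -2.428 -3.989 0.325
v -2.517 -3.297 1.14
v -3.161 -2.498 0.827
v -3.399 -4.402 0.133
v -4.043 -3.603 -0.18
v -3.016 -3.618 -0.491
v -2.471 -2.935 0.131
v -4.089 -3.965 0.829
v -3.544 -3.282 1.451
v -2.8 3.14 -0.031
v -2.444 3.131 0.548
v -3.84 3.4 0.611
v -2.439 3.524 0.398
v -2.571 3.77 0.085
v -2.791 3.776 -0.273
v -3.014 3.539 -0.539
v -3.156 3.149 -0.611
v -3.161 2.757 -0.461
v -3.029 2.511 -0.148
v -2.809 2.505 0.211
v -2.586 2.742 0.476
v 1.16 0.368 -2.971
v 2.995 0.556 -1.867
v 1.489 1.844 -3.769
v 3.324 2.032 -2.666
v 2.036 -0.532 -4.274
v 3.871 -0.344 -3.171
v 2.365 0.944 -5.073
v 4.2 1.132 -3.969
v -0.926 -3.06 -4.734
v -0.324 -3.945 -4.937
v 0.346 -2.54 -3.226
v -0.074 -3.282 -5.376
v -0.322 -2.488 -5.44
v -0.925 -2.029 -5.09
v -1.528 -2.174 -4.531
v -1.778 -2.837 -4.092
v -1.529 -3.631 -4.029
v -0.927 -4.09 -4.379
v 0.906 3.359 -4.303
v 1.543 3.679 -4.502
v 1.694 2.941 -2.457
v 1.308 3.98 -4.334
v 0.946 4.084 -4.155
v 0.571 3.957 -4.024
v 0.302 3.642 -3.981
v 0.225 3.236 -4.04
v 0.364 2.87 -4.183
v 0.675 2.659 -4.363
v 1.06 2.671 -4.525
v 1.395 2.901 -4.616
v 1.575 3.277 -4.607
f 1 12 6
f 1 6 2
f 1 2 8
f 1 8 11
f 1 11 12
f 2 6 10
f 6 12 5
f 12 11 3
f 11 8 7
f 8 2 9
f 4 10 5
f 4 5 3
f 4 3 7
f 4 7 9
f 4 9 10
f 5 10 6
f 3 5 12
f 7 3 11
f 9 7 8
f 10 9 2
f 14 13 16
f 14 16 15
f 16 13 17
f 16 17 15
f 17 13 18
f 17 18 15
f 18 13 19
f 18 19 15
f 19 13 20
f 19 20 15
f 20 13 21
f 20 21 15
f 21 13 22
f 21 22 15
f 22 13 23
f 22 23 15
f 23 13 24
f 23 24 15
f 24 13 14
f 24 14 15
f 26 28 25
f 29 26 25
f 25 28 27
f 27 29 25
f 26 32 28
f 30 26 29
f 30 32 26
f 28 32 27
f 31 29 27
f 27 32 31
f 31 30 29
f 32 30 31
f 34 33 36
f 34 36 35
f 36 33 37
f 36 37 35
f 37 33 38
f 37 38 35
f 38 33 39
f 38 39 35
f 39 33 40
f 39 40 35
f 40 33 41
f 40 41 35
f 41 33 42
f 41 42 35
f 42 33 34
f 42 34 35
f 44 43 46
f 44 46 45
f 46 43 47
f 46 47 45
f 47 43 48
f 47 48 45
f 48 43 49
f 48 49 45
f 49 43 50
f 49 50 45
f 50 43 51
f 50 51 45
f 51 43 52
f 51 52 45
f 52 43 53
f 52 53 45
f 53 43 54
f 53 54 45
f 54 43 55
f 54 55 45
f 55 43 44
f 55 44 45



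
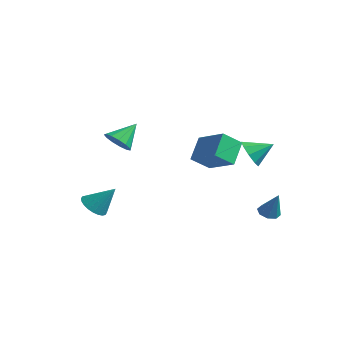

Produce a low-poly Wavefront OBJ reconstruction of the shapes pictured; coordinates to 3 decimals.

v 2.862 3.658 -2.128
v 3.409 3.676 -2.42
v 3.598 3.662 -0.752
v 3.236 4.109 -2.329
v 2.845 4.277 -2.121
v 2.464 4.083 -1.916
v 2.316 3.639 -1.835
v 2.488 3.206 -1.926
v 2.879 3.038 -2.135
v 3.261 3.233 -2.34
v -3.114 -2.829 -2.031
v -2.575 -2.502 -2.585
v -2.266 -2.091 -0.769
v -2.802 -2.266 -2.57
v -3.077 -2.116 -2.473
v -3.358 -2.075 -2.309
v -3.601 -2.148 -2.102
v -3.77 -2.326 -1.884
v -3.84 -2.58 -1.689
v -3.799 -2.871 -1.546
v -3.653 -3.157 -1.476
v -3.426 -3.392 -1.491
v -3.151 -3.542 -1.588
v -2.871 -3.584 -1.753
v -2.627 -3.51 -1.96
v -2.458 -3.333 -2.177
v -2.389 -3.079 -2.372
v -2.43 -2.787 -2.516
v 1.82 3.251 1.668
v 2.372 3.342 0.95
v 2.5 4.209 2.312
v 1.885 3.725 0.894
v 1.367 3.887 1.2
v 1.062 3.751 1.725
v 1.111 3.381 2.223
v 1.492 2.95 2.462
v 2.026 2.66 2.329
v 2.464 2.647 1.887
v 2.601 2.916 1.342
v 0.337 2.373 1.93
v 0.123 1.344 2.695
v 2.07 2.54 2.639
v 1.855 1.511 3.405
v 0.885 1.429 0.815
v 0.67 0.4 1.581
v 2.617 1.596 1.525
v 2.403 0.567 2.29
v 0.015 -3.542 3.356
v 0.828 -3.628 3.429
v 0.045 -2.418 4.364
v 0.759 -3.322 3.09
v 0.455 -3.086 2.835
v 0.011 -2.994 2.746
v -0.432 -3.076 2.85
v -0.732 -3.306 3.115
v -0.795 -3.611 3.457
v -0.601 -3.894 3.766
v -0.211 -4.065 3.945
v 0.251 -4.07 3.937
v 0.638 -3.907 3.745
f 2 1 4
f 2 4 3
f 4 1 5
f 4 5 3
f 5 1 6
f 5 6 3
f 6 1 7
f 6 7 3
f 7 1 8
f 7 8 3
f 8 1 9
f 8 9 3
f 9 1 10
f 9 10 3
f 10 1 2
f 10 2 3
f 12 11 14
f 12 14 13
f 14 11 15
f 14 15 13
f 15 11 16
f 15 16 13
f 16 11 17
f 16 17 13
f 17 11 18
f 17 18 13
f 18 11 19
f 18 19 13
f 19 11 20
f 19 20 13
f 20 11 21
f 20 21 13
f 21 11 22
f 21 22 13
f 22 11 23
f 22 23 13
f 23 11 24
f 23 24 13
f 24 11 25
f 24 25 13
f 25 11 26
f 25 26 13
f 26 11 27
f 26 27 13
f 27 11 28
f 27 28 13
f 28 11 12
f 28 12 13
f 30 29 32
f 30 32 31
f 32 29 33
f 32 33 31
f 33 29 34
f 33 34 31
f 34 29 35
f 34 35 31
f 35 29 36
f 35 36 31
f 36 29 37
f 36 37 31
f 37 29 38
f 37 38 31
f 38 29 39
f 38 39 31
f 39 29 30
f 39 30 31
f 41 43 40
f 44 41 40
f 40 43 42
f 42 44 40
f 41 47 43
f 45 41 44
f 45 47 41
f 43 47 42
f 46 44 42
f 42 47 46
f 46 45 44
f 47 45 46
f 49 48 51
f 49 51 50
f 51 48 52
f 51 52 50
f 52 48 53
f 52 53 50
f 53 48 54
f 53 54 50
f 54 48 55
f 54 55 50
f 55 48 56
f 55 56 50
f 56 48 57
f 56 57 50
f 57 48 58
f 57 58 50
f 58 48 59
f 58 59 50
f 59 48 60
f 59 60 50
f 60 48 49
f 60 49 50



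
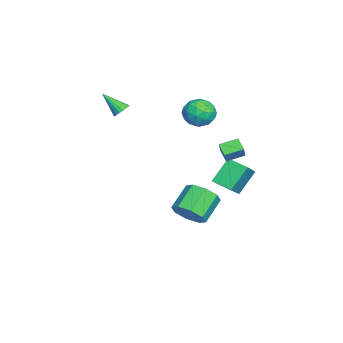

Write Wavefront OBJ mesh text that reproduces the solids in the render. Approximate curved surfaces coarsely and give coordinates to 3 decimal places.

v 2.293 1.238 -4.292
v 3.027 1.466 -3.505
v 1.681 2.13 -2.441
v 0.947 1.902 -3.228
v 2.92 2.107 -4.041
v 1.573 2.77 -2.977
v 2.445 2.239 -4.724
v 1.099 2.902 -3.659
v 1.881 1.784 -5.154
v 0.535 2.448 -4.089
v 1.559 1.01 -5.079
v 0.213 1.674 -4.015
v 1.667 0.37 -4.543
v 0.32 1.033 -3.479
v 2.141 0.238 -3.861
v 0.795 0.901 -2.796
v 2.705 0.692 -3.431
v 1.359 1.356 -2.366
v 0.91 -2.725 3.046
v 1.193 -2.419 3.449
v 0.57 -3.895 4.174
v 0.951 -2.33 3.468
v 0.701 -2.319 3.404
v 0.493 -2.389 3.268
v 0.367 -2.526 3.089
v 0.349 -2.702 2.901
v 0.442 -2.883 2.742
v 0.627 -3.032 2.643
v 0.869 -3.121 2.624
v 1.118 -3.131 2.688
v 1.327 -3.062 2.823
v 1.453 -2.925 3.002
v 1.471 -2.749 3.19
v 1.378 -2.568 3.35
v 1.635 3.803 -0.25
v 2.847 3.494 0.748
v 2.175 4.934 -0.555
v 3.386 4.625 0.443
v 2.534 3.015 -1.583
v 3.745 2.706 -0.585
v 3.073 4.146 -1.888
v 4.285 3.837 -0.89
v 0.853 2.608 3.232
v 1.593 2.008 3.652
v 0.047 1.232 2.688
v 0.787 0.632 3.108
v 0.137 1.164 3.723
v 0.634 2.014 4.059
v 1.006 1.226 2.281
v 1.503 2.076 2.617
v 1.687 1.154 3.065
v 1.15 1.116 3.956
v 0.49 2.124 2.384
v -0.047 2.086 3.275
v 1.293 2.429 3.49
v 0.347 0.811 2.85
v -0.036 1.124 3.211
v 0.399 0.772 3.458
v 0.73 2.432 3.729
v 1.165 2.08 3.976
v 0.309 1.584 4.017
v 0.475 1.16 2.364
v 0.91 0.808 2.611
v 1.241 2.468 2.882
v 1.676 2.116 3.129
v 1.331 1.656 2.323
v 1.784 1.574 3.392
v 1.31 0.766 3.072
v 1.439 1.114 2.586
v 1.731 1.614 2.783
v 1.468 1.552 3.915
v 0.995 0.743 3.596
v 0.612 1.056 3.957
v 0.905 1.556 4.154
v 1.524 1.05 3.57
v 0.645 2.497 2.744
v 0.172 1.688 2.425
v 0.735 1.684 2.186
v 1.028 2.184 2.383
v 0.33 2.474 3.268
v -0.144 1.666 2.948
v -0.091 1.626 3.557
v 0.201 2.126 3.754
v 0.116 2.19 2.77
v 3.966 3.504 1.157
v 3.355 3.116 1.621
v 3.577 4.503 1.48
v 2.966 4.115 1.944
v 4.614 3.485 1.996
v 4.003 3.097 2.46
v 4.225 4.484 2.319
v 3.614 4.096 2.783
f 2 1 5
f 2 5 3
f 3 5 6
f 3 6 4
f 5 1 7
f 5 7 6
f 6 7 8
f 6 8 4
f 7 1 9
f 7 9 8
f 8 9 10
f 8 10 4
f 9 1 11
f 9 11 10
f 10 11 12
f 10 12 4
f 11 1 13
f 11 13 12
f 12 13 14
f 12 14 4
f 13 1 15
f 13 15 14
f 14 15 16
f 14 16 4
f 15 1 17
f 15 17 16
f 16 17 18
f 16 18 4
f 17 1 2
f 17 2 18
f 18 2 3
f 18 3 4
f 20 19 22
f 20 22 21
f 22 19 23
f 22 23 21
f 23 19 24
f 23 24 21
f 24 19 25
f 24 25 21
f 25 19 26
f 25 26 21
f 26 19 27
f 26 27 21
f 27 19 28
f 27 28 21
f 28 19 29
f 28 29 21
f 29 19 30
f 29 30 21
f 30 19 31
f 30 31 21
f 31 19 32
f 31 32 21
f 32 19 33
f 32 33 21
f 33 19 34
f 33 34 21
f 34 19 20
f 34 20 21
f 36 38 35
f 39 36 35
f 35 38 37
f 37 39 35
f 36 42 38
f 40 36 39
f 40 42 36
f 38 42 37
f 41 39 37
f 37 42 41
f 41 40 39
f 42 40 41
f 43 80 59
f 80 54 83
f 59 83 48
f 80 83 59
f 43 59 55
f 59 48 60
f 55 60 44
f 59 60 55
f 43 55 64
f 55 44 65
f 64 65 50
f 55 65 64
f 43 64 76
f 64 50 79
f 76 79 53
f 64 79 76
f 43 76 80
f 76 53 84
f 80 84 54
f 76 84 80
f 44 60 71
f 60 48 74
f 71 74 52
f 60 74 71
f 48 83 61
f 83 54 82
f 61 82 47
f 83 82 61
f 54 84 81
f 84 53 77
f 81 77 45
f 84 77 81
f 53 79 78
f 79 50 66
f 78 66 49
f 79 66 78
f 50 65 70
f 65 44 67
f 70 67 51
f 65 67 70
f 46 72 58
f 72 52 73
f 58 73 47
f 72 73 58
f 46 58 56
f 58 47 57
f 56 57 45
f 58 57 56
f 46 56 63
f 56 45 62
f 63 62 49
f 56 62 63
f 46 63 68
f 63 49 69
f 68 69 51
f 63 69 68
f 46 68 72
f 68 51 75
f 72 75 52
f 68 75 72
f 47 73 61
f 73 52 74
f 61 74 48
f 73 74 61
f 45 57 81
f 57 47 82
f 81 82 54
f 57 82 81
f 49 62 78
f 62 45 77
f 78 77 53
f 62 77 78
f 51 69 70
f 69 49 66
f 70 66 50
f 69 66 70
f 52 75 71
f 75 51 67
f 71 67 44
f 75 67 71
f 86 88 85
f 89 86 85
f 85 88 87
f 87 89 85
f 86 92 88
f 90 86 89
f 90 92 86
f 88 92 87
f 91 89 87
f 87 92 91
f 91 90 89
f 92 90 91



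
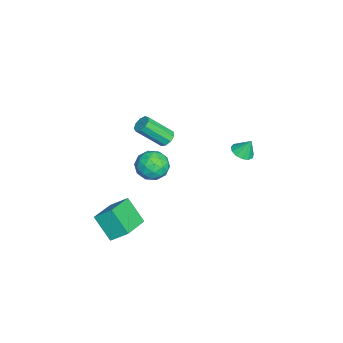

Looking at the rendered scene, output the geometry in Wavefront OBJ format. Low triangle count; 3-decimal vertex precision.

v 1.987 -4.604 -1.686
v 2.114 -3.609 -0.875
v 2.73 -3.64 -2.985
v 2.857 -2.645 -2.174
v 3.803 -5.275 -1.146
v 3.93 -4.28 -0.335
v 4.546 -4.311 -2.445
v 4.673 -3.316 -1.634
v -3.914 2.343 -1.509
v -3.175 2.379 -1.547
v -3.886 2.857 -0.491
v -3.319 2.73 -1.72
v -3.651 2.958 -1.826
v -4.067 2.992 -1.831
v -4.434 2.819 -1.735
v -4.636 2.495 -1.566
v -4.608 2.124 -1.379
v -4.36 1.822 -1.234
v -3.971 1.685 -1.175
v -3.563 1.758 -1.223
v -3.266 2.017 -1.361
v 1.672 -2.297 2.791
v 2.311 -1.618 3.205
v 2.869 -2.802 1.775
v 3.508 -2.123 2.189
v 3.196 -2.928 2.733
v 2.456 -2.615 3.361
v 2.724 -1.805 1.619
v 1.984 -1.492 2.247
v 2.961 -1.314 2.481
v 3.252 -2.008 3.169
v 1.928 -2.412 1.811
v 2.219 -3.106 2.499
v 1.886 -1.913 3.088
v 3.294 -2.507 1.892
v 3.11 -2.98 2.212
v 3.486 -2.581 2.455
v 1.972 -2.499 3.179
v 2.347 -2.1 3.423
v 2.867 -2.87 3.145
v 2.833 -2.32 1.557
v 3.208 -1.921 1.801
v 1.694 -1.839 2.525
v 2.07 -1.44 2.768
v 2.313 -1.55 1.835
v 2.644 -1.335 2.905
v 3.348 -1.632 2.307
v 2.887 -1.445 1.973
v 2.452 -1.261 2.342
v 2.815 -1.743 3.31
v 3.519 -2.04 2.712
v 3.335 -2.513 3.032
v 2.9 -2.329 3.401
v 3.197 -1.564 2.884
v 1.661 -2.38 2.268
v 2.365 -2.677 1.67
v 2.28 -2.091 1.579
v 1.845 -1.907 1.948
v 1.832 -2.788 2.673
v 2.536 -3.085 2.075
v 2.728 -3.159 2.638
v 2.293 -2.975 3.007
v 1.983 -2.856 2.096
v -1.721 -1.806 1.207
v -1.326 -2.086 0.853
v -1.084 -3.494 2.239
v -1.479 -3.214 2.593
v -1.132 -1.816 1.094
v -0.89 -3.224 2.479
v -1.214 -1.541 1.387
v -0.971 -2.949 2.773
v -1.533 -1.39 1.597
v -1.29 -2.798 2.982
v -1.94 -1.434 1.624
v -1.698 -2.842 3.009
v -2.245 -1.652 1.456
v -2.002 -3.059 2.841
v -2.305 -1.942 1.172
v -2.062 -3.349 2.557
v -2.091 -2.168 0.904
v -1.849 -3.576 2.29
v -1.705 -2.225 0.778
v -1.462 -3.633 2.164
f 2 4 1
f 5 2 1
f 1 4 3
f 3 5 1
f 2 8 4
f 6 2 5
f 6 8 2
f 4 8 3
f 7 5 3
f 3 8 7
f 7 6 5
f 8 6 7
f 10 9 12
f 10 12 11
f 12 9 13
f 12 13 11
f 13 9 14
f 13 14 11
f 14 9 15
f 14 15 11
f 15 9 16
f 15 16 11
f 16 9 17
f 16 17 11
f 17 9 18
f 17 18 11
f 18 9 19
f 18 19 11
f 19 9 20
f 19 20 11
f 20 9 21
f 20 21 11
f 21 9 10
f 21 10 11
f 22 59 38
f 59 33 62
f 38 62 27
f 59 62 38
f 22 38 34
f 38 27 39
f 34 39 23
f 38 39 34
f 22 34 43
f 34 23 44
f 43 44 29
f 34 44 43
f 22 43 55
f 43 29 58
f 55 58 32
f 43 58 55
f 22 55 59
f 55 32 63
f 59 63 33
f 55 63 59
f 23 39 50
f 39 27 53
f 50 53 31
f 39 53 50
f 27 62 40
f 62 33 61
f 40 61 26
f 62 61 40
f 33 63 60
f 63 32 56
f 60 56 24
f 63 56 60
f 32 58 57
f 58 29 45
f 57 45 28
f 58 45 57
f 29 44 49
f 44 23 46
f 49 46 30
f 44 46 49
f 25 51 37
f 51 31 52
f 37 52 26
f 51 52 37
f 25 37 35
f 37 26 36
f 35 36 24
f 37 36 35
f 25 35 42
f 35 24 41
f 42 41 28
f 35 41 42
f 25 42 47
f 42 28 48
f 47 48 30
f 42 48 47
f 25 47 51
f 47 30 54
f 51 54 31
f 47 54 51
f 26 52 40
f 52 31 53
f 40 53 27
f 52 53 40
f 24 36 60
f 36 26 61
f 60 61 33
f 36 61 60
f 28 41 57
f 41 24 56
f 57 56 32
f 41 56 57
f 30 48 49
f 48 28 45
f 49 45 29
f 48 45 49
f 31 54 50
f 54 30 46
f 50 46 23
f 54 46 50
f 65 64 68
f 65 68 66
f 66 68 69
f 66 69 67
f 68 64 70
f 68 70 69
f 69 70 71
f 69 71 67
f 70 64 72
f 70 72 71
f 71 72 73
f 71 73 67
f 72 64 74
f 72 74 73
f 73 74 75
f 73 75 67
f 74 64 76
f 74 76 75
f 75 76 77
f 75 77 67
f 76 64 78
f 76 78 77
f 77 78 79
f 77 79 67
f 78 64 80
f 78 80 79
f 79 80 81
f 79 81 67
f 80 64 82
f 80 82 81
f 81 82 83
f 81 83 67
f 82 64 65
f 82 65 83
f 83 65 66
f 83 66 67



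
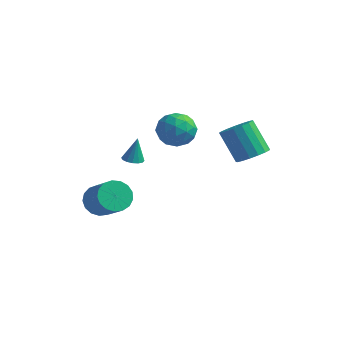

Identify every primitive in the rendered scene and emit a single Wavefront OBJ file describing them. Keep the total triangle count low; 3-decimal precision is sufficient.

v -1.248 1.224 2
v -0.675 1.119 2.786
v -0.965 -0.279 1.594
v -0.392 -0.384 2.38
v -1.358 -0.277 2.489
v -1.533 0.652 2.741
v -0.107 0.188 1.639
v -0.282 1.117 1.891
v 0.03 0.479 2.563
v -0.743 0.192 3.088
v -0.897 0.648 1.292
v -1.67 0.361 1.817
v -0.986 1.303 2.429
v -0.654 -0.463 1.951
v -1.222 -0.4 2.016
v -0.885 -0.462 2.477
v -1.49 1.029 2.402
v -1.154 0.967 2.864
v -1.555 0.147 2.69
v -0.486 -0.127 1.516
v -0.15 -0.189 1.978
v -0.755 1.302 1.903
v -0.418 1.24 2.364
v -0.085 0.693 1.69
v -0.235 0.865 2.76
v -0.069 -0.018 2.521
v 0.099 0.318 2.086
v -0.004 0.864 2.233
v -0.69 0.697 3.068
v -0.524 -0.187 2.829
v -1.091 -0.124 2.894
v -1.194 0.422 3.042
v -0.275 0.32 2.937
v -1.116 1.027 1.551
v -0.95 0.143 1.312
v -0.446 0.418 1.338
v -0.549 0.964 1.486
v -1.571 0.858 1.859
v -1.405 -0.025 1.62
v -1.636 -0.024 2.147
v -1.739 0.522 2.294
v -1.365 0.52 1.443
v 2.38 1.609 0.821
v 2.898 2.212 1.06
v 1.878 2.534 2.458
v 1.36 1.931 2.219
v 2.636 2.398 0.826
v 1.617 2.721 2.224
v 2.316 2.404 0.591
v 1.296 2.726 1.989
v 2.01 2.227 0.409
v 0.991 2.55 1.807
v 1.789 1.909 0.321
v 0.77 2.231 1.719
v 1.704 1.522 0.348
v 0.684 1.844 1.745
v 1.773 1.155 0.483
v 0.753 1.477 1.881
v 1.981 0.892 0.695
v 0.961 1.214 2.093
v 2.281 0.793 0.937
v 1.261 1.115 2.335
v 2.603 0.881 1.152
v 1.583 1.203 2.549
v 2.874 1.136 1.291
v 1.854 1.458 2.689
v 3.032 1.499 1.322
v 2.012 1.821 2.72
v 3.041 1.887 1.239
v 2.021 2.209 2.637
v -2.61 -3.167 -0.897
v -2.122 -3.373 -1.536
v -0.962 -4.019 -0.443
v -1.45 -3.813 0.197
v -2.006 -3.005 -1.442
v -0.846 -3.651 -0.349
v -2.028 -2.674 -1.223
v -0.868 -3.32 -0.13
v -2.183 -2.456 -0.93
v -1.023 -3.102 0.164
v -2.436 -2.401 -0.628
v -1.276 -3.047 0.465
v -2.729 -2.522 -0.389
v -1.569 -3.167 0.705
v -2.995 -2.79 -0.265
v -1.835 -3.436 0.828
v -3.173 -3.145 -0.287
v -2.012 -3.791 0.807
v -3.221 -3.505 -0.448
v -2.061 -4.15 0.646
v -3.13 -3.787 -0.712
v -1.97 -4.433 0.382
v -2.919 -3.928 -1.018
v -1.759 -4.574 0.076
v -2.638 -3.894 -1.296
v -1.478 -4.54 -0.203
v -2.35 -3.694 -1.483
v -1.19 -4.34 -0.39
v -2.631 -0.311 0.085
v -2.112 -0.332 0.055
v -2.549 -0.009 1.315
v -2.175 -0.077 -0.003
v -2.361 0.115 -0.038
v -2.618 0.193 -0.04
v -2.879 0.136 -0.009
v -3.074 -0.041 0.048
v -3.15 -0.291 0.114
v -3.087 -0.546 0.173
v -2.902 -0.738 0.208
v -2.644 -0.816 0.21
v -2.383 -0.759 0.178
v -2.188 -0.582 0.121
f 1 38 17
f 38 12 41
f 17 41 6
f 38 41 17
f 1 17 13
f 17 6 18
f 13 18 2
f 17 18 13
f 1 13 22
f 13 2 23
f 22 23 8
f 13 23 22
f 1 22 34
f 22 8 37
f 34 37 11
f 22 37 34
f 1 34 38
f 34 11 42
f 38 42 12
f 34 42 38
f 2 18 29
f 18 6 32
f 29 32 10
f 18 32 29
f 6 41 19
f 41 12 40
f 19 40 5
f 41 40 19
f 12 42 39
f 42 11 35
f 39 35 3
f 42 35 39
f 11 37 36
f 37 8 24
f 36 24 7
f 37 24 36
f 8 23 28
f 23 2 25
f 28 25 9
f 23 25 28
f 4 30 16
f 30 10 31
f 16 31 5
f 30 31 16
f 4 16 14
f 16 5 15
f 14 15 3
f 16 15 14
f 4 14 21
f 14 3 20
f 21 20 7
f 14 20 21
f 4 21 26
f 21 7 27
f 26 27 9
f 21 27 26
f 4 26 30
f 26 9 33
f 30 33 10
f 26 33 30
f 5 31 19
f 31 10 32
f 19 32 6
f 31 32 19
f 3 15 39
f 15 5 40
f 39 40 12
f 15 40 39
f 7 20 36
f 20 3 35
f 36 35 11
f 20 35 36
f 9 27 28
f 27 7 24
f 28 24 8
f 27 24 28
f 10 33 29
f 33 9 25
f 29 25 2
f 33 25 29
f 44 43 47
f 44 47 45
f 45 47 48
f 45 48 46
f 47 43 49
f 47 49 48
f 48 49 50
f 48 50 46
f 49 43 51
f 49 51 50
f 50 51 52
f 50 52 46
f 51 43 53
f 51 53 52
f 52 53 54
f 52 54 46
f 53 43 55
f 53 55 54
f 54 55 56
f 54 56 46
f 55 43 57
f 55 57 56
f 56 57 58
f 56 58 46
f 57 43 59
f 57 59 58
f 58 59 60
f 58 60 46
f 59 43 61
f 59 61 60
f 60 61 62
f 60 62 46
f 61 43 63
f 61 63 62
f 62 63 64
f 62 64 46
f 63 43 65
f 63 65 64
f 64 65 66
f 64 66 46
f 65 43 67
f 65 67 66
f 66 67 68
f 66 68 46
f 67 43 69
f 67 69 68
f 68 69 70
f 68 70 46
f 69 43 44
f 69 44 70
f 70 44 45
f 70 45 46
f 72 71 75
f 72 75 73
f 73 75 76
f 73 76 74
f 75 71 77
f 75 77 76
f 76 77 78
f 76 78 74
f 77 71 79
f 77 79 78
f 78 79 80
f 78 80 74
f 79 71 81
f 79 81 80
f 80 81 82
f 80 82 74
f 81 71 83
f 81 83 82
f 82 83 84
f 82 84 74
f 83 71 85
f 83 85 84
f 84 85 86
f 84 86 74
f 85 71 87
f 85 87 86
f 86 87 88
f 86 88 74
f 87 71 89
f 87 89 88
f 88 89 90
f 88 90 74
f 89 71 91
f 89 91 90
f 90 91 92
f 90 92 74
f 91 71 93
f 91 93 92
f 92 93 94
f 92 94 74
f 93 71 95
f 93 95 94
f 94 95 96
f 94 96 74
f 95 71 97
f 95 97 96
f 96 97 98
f 96 98 74
f 97 71 72
f 97 72 98
f 98 72 73
f 98 73 74
f 100 99 102
f 100 102 101
f 102 99 103
f 102 103 101
f 103 99 104
f 103 104 101
f 104 99 105
f 104 105 101
f 105 99 106
f 105 106 101
f 106 99 107
f 106 107 101
f 107 99 108
f 107 108 101
f 108 99 109
f 108 109 101
f 109 99 110
f 109 110 101
f 110 99 111
f 110 111 101
f 111 99 112
f 111 112 101
f 112 99 100
f 112 100 101



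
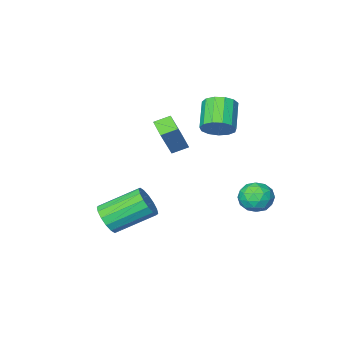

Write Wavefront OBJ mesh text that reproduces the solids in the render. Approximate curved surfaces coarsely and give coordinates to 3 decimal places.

v 3.022 -1.785 -4.09
v 3.511 -1.34 -3.639
v 1.927 -0.61 -2.64
v 1.438 -1.055 -3.09
v 3.417 -1.1 -3.964
v 1.833 -0.371 -2.964
v 3.216 -1.044 -4.322
v 1.633 -0.315 -3.322
v 2.964 -1.186 -4.618
v 1.38 -0.457 -3.618
v 2.727 -1.489 -4.772
v 1.143 -0.76 -3.773
v 2.569 -1.871 -4.744
v 0.986 -1.141 -3.744
v 2.533 -2.23 -4.54
v 0.949 -1.5 -3.541
v 2.627 -2.469 -4.216
v 1.043 -1.74 -3.216
v 2.827 -2.525 -3.858
v 1.244 -1.796 -2.858
v 3.08 -2.383 -3.562
v 1.496 -1.654 -2.562
v 3.317 -2.08 -3.407
v 1.733 -1.351 -2.408
v 3.474 -1.699 -3.436
v 1.891 -0.969 -2.436
v -2.665 2.016 -2.935
v -1.849 1.949 -2.886
v -2.791 0.751 -2.554
v -1.975 0.684 -2.505
v -2.381 1.153 -1.968
v -2.304 1.934 -2.204
v -2.336 0.766 -3.236
v -2.259 1.547 -3.472
v -1.646 1.177 -3.072
v -1.674 1.416 -2.288
v -2.966 1.284 -3.152
v -2.994 1.523 -2.368
v -2.246 2.093 -2.944
v -2.394 0.607 -2.496
v -2.633 0.882 -2.18
v -2.153 0.843 -2.151
v -2.513 2.085 -2.543
v -2.034 2.046 -2.514
v -2.346 1.577 -1.974
v -2.606 0.654 -2.926
v -2.127 0.615 -2.897
v -2.487 1.857 -3.289
v -2.007 1.818 -3.26
v -2.294 1.123 -3.466
v -1.647 1.6 -3.025
v -1.721 0.857 -2.801
v -1.933 0.905 -3.231
v -1.888 1.364 -3.369
v -1.663 1.741 -2.564
v -1.737 0.998 -2.34
v -1.976 1.273 -2.024
v -1.931 1.732 -2.163
v -1.544 1.287 -2.673
v -2.903 1.702 -3.1
v -2.977 0.959 -2.876
v -2.709 0.968 -3.277
v -2.664 1.427 -3.416
v -2.919 1.843 -2.639
v -2.993 1.1 -2.415
v -2.752 1.336 -2.071
v -2.707 1.795 -2.209
v -3.096 1.413 -2.767
v -1.548 -0.462 0.695
v -1.122 -0.23 1.293
v -1.826 -1.226 2.182
v -2.252 -1.458 1.585
v -1.476 0.02 1.292
v -2.181 -0.976 2.181
v -1.854 0.117 1.101
v -2.559 -0.88 1.99
v -2.134 0.03 0.781
v -2.839 -0.967 1.671
v -2.228 -0.213 0.434
v -2.933 -1.21 1.324
v -2.106 -0.535 0.17
v -2.811 -1.532 1.06
v -1.807 -0.834 0.073
v -2.512 -1.83 0.962
v -1.425 -1.014 0.173
v -2.13 -2.011 1.063
v -1.082 -1.019 0.439
v -1.787 -2.016 1.329
v -0.887 -0.847 0.787
v -1.592 -1.844 1.676
v -0.902 -0.553 1.105
v -1.607 -1.549 1.994
v -0.772 -2.962 -1.749
v -0.938 -3.877 -1.411
v -1.485 -2.721 -1.448
v -1.651 -3.637 -1.11
v 0.011 -2.543 -0.23
v -0.155 -3.459 0.108
v -0.702 -2.303 0.071
v -0.868 -3.218 0.409
f 2 1 5
f 2 5 3
f 3 5 6
f 3 6 4
f 5 1 7
f 5 7 6
f 6 7 8
f 6 8 4
f 7 1 9
f 7 9 8
f 8 9 10
f 8 10 4
f 9 1 11
f 9 11 10
f 10 11 12
f 10 12 4
f 11 1 13
f 11 13 12
f 12 13 14
f 12 14 4
f 13 1 15
f 13 15 14
f 14 15 16
f 14 16 4
f 15 1 17
f 15 17 16
f 16 17 18
f 16 18 4
f 17 1 19
f 17 19 18
f 18 19 20
f 18 20 4
f 19 1 21
f 19 21 20
f 20 21 22
f 20 22 4
f 21 1 23
f 21 23 22
f 22 23 24
f 22 24 4
f 23 1 25
f 23 25 24
f 24 25 26
f 24 26 4
f 25 1 2
f 25 2 26
f 26 2 3
f 26 3 4
f 27 64 43
f 64 38 67
f 43 67 32
f 64 67 43
f 27 43 39
f 43 32 44
f 39 44 28
f 43 44 39
f 27 39 48
f 39 28 49
f 48 49 34
f 39 49 48
f 27 48 60
f 48 34 63
f 60 63 37
f 48 63 60
f 27 60 64
f 60 37 68
f 64 68 38
f 60 68 64
f 28 44 55
f 44 32 58
f 55 58 36
f 44 58 55
f 32 67 45
f 67 38 66
f 45 66 31
f 67 66 45
f 38 68 65
f 68 37 61
f 65 61 29
f 68 61 65
f 37 63 62
f 63 34 50
f 62 50 33
f 63 50 62
f 34 49 54
f 49 28 51
f 54 51 35
f 49 51 54
f 30 56 42
f 56 36 57
f 42 57 31
f 56 57 42
f 30 42 40
f 42 31 41
f 40 41 29
f 42 41 40
f 30 40 47
f 40 29 46
f 47 46 33
f 40 46 47
f 30 47 52
f 47 33 53
f 52 53 35
f 47 53 52
f 30 52 56
f 52 35 59
f 56 59 36
f 52 59 56
f 31 57 45
f 57 36 58
f 45 58 32
f 57 58 45
f 29 41 65
f 41 31 66
f 65 66 38
f 41 66 65
f 33 46 62
f 46 29 61
f 62 61 37
f 46 61 62
f 35 53 54
f 53 33 50
f 54 50 34
f 53 50 54
f 36 59 55
f 59 35 51
f 55 51 28
f 59 51 55
f 70 69 73
f 70 73 71
f 71 73 74
f 71 74 72
f 73 69 75
f 73 75 74
f 74 75 76
f 74 76 72
f 75 69 77
f 75 77 76
f 76 77 78
f 76 78 72
f 77 69 79
f 77 79 78
f 78 79 80
f 78 80 72
f 79 69 81
f 79 81 80
f 80 81 82
f 80 82 72
f 81 69 83
f 81 83 82
f 82 83 84
f 82 84 72
f 83 69 85
f 83 85 84
f 84 85 86
f 84 86 72
f 85 69 87
f 85 87 86
f 86 87 88
f 86 88 72
f 87 69 89
f 87 89 88
f 88 89 90
f 88 90 72
f 89 69 91
f 89 91 90
f 90 91 92
f 90 92 72
f 91 69 70
f 91 70 92
f 92 70 71
f 92 71 72
f 94 96 93
f 97 94 93
f 93 96 95
f 95 97 93
f 94 100 96
f 98 94 97
f 98 100 94
f 96 100 95
f 99 97 95
f 95 100 99
f 99 98 97
f 100 98 99

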